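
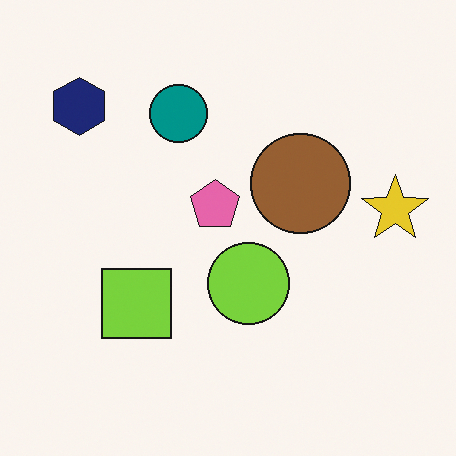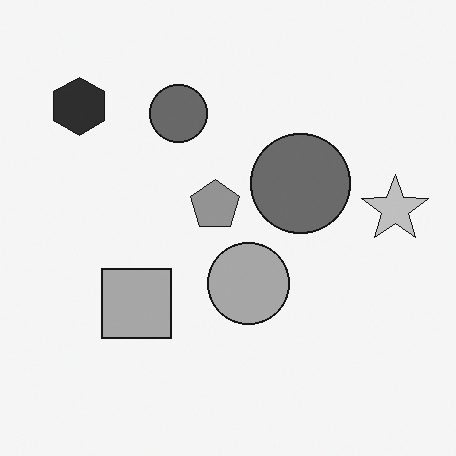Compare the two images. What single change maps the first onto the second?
It was converted to grayscale.

All color is removed — every shape is now a shade of grey.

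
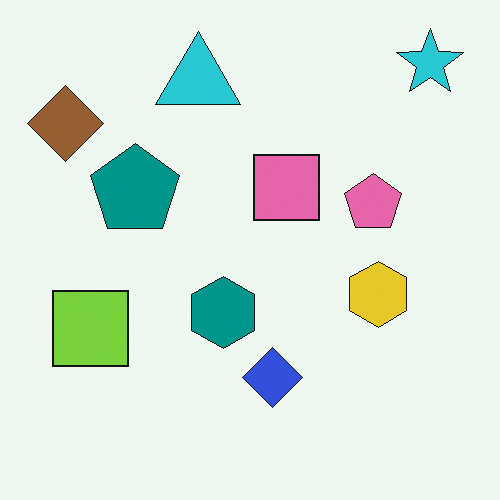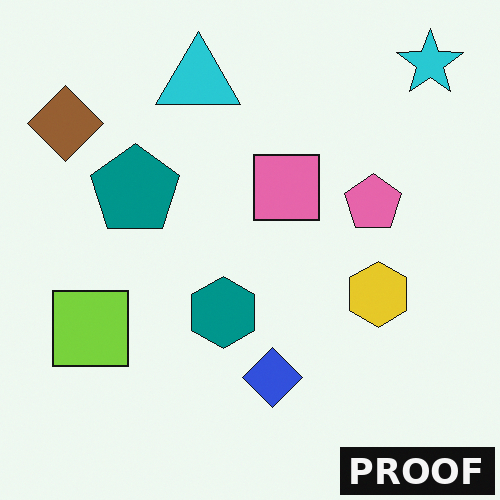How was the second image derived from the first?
This is the original image watermarked with the text "PROOF" in the lower-right corner.

A dark label reading "PROOF" appears in the lower-right corner.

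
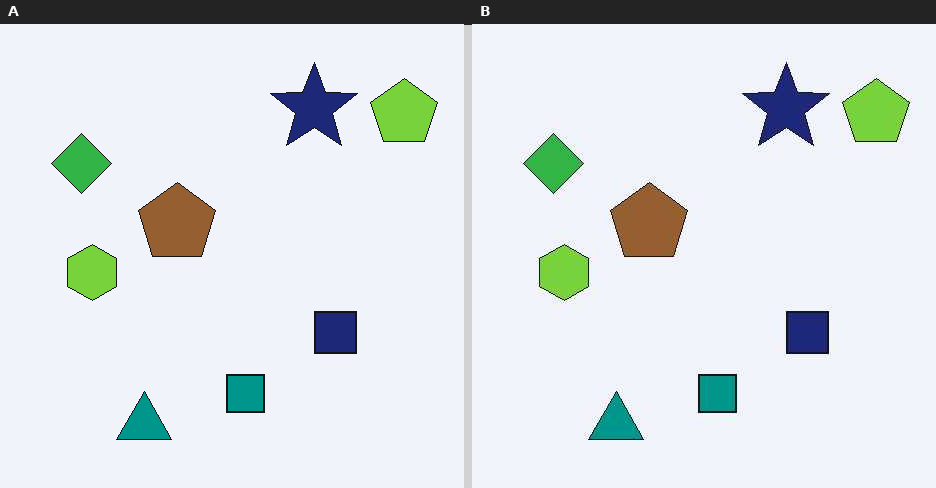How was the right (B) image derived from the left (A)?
The image was given moderate JPEG compression.

Blocky 8×8 compression artifacts appear around shape edges and the flat background shows ringing — characteristic JPEG degradation.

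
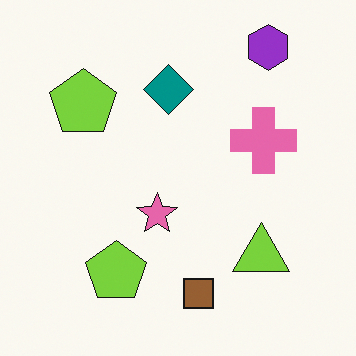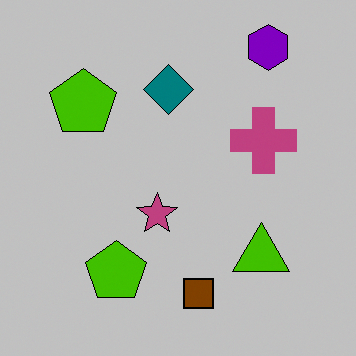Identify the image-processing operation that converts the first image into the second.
The transformation is: aggressively posterized.

Each flat color has snapped to a coarser quantized level — most visibly, the near-white background has dropped to a flat grey.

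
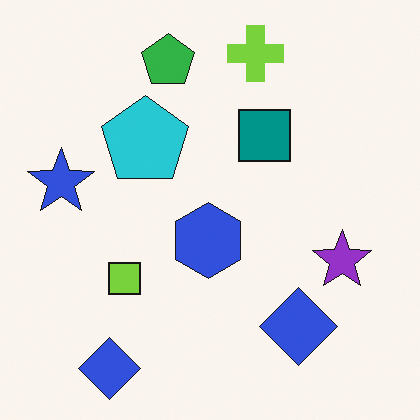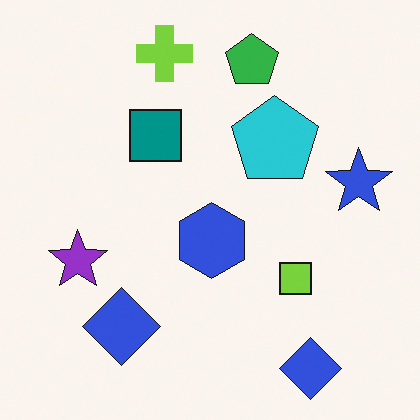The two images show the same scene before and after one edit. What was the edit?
It was flipped horizontally (left ↔ right).

The blue star is in the left of the first image and the right of the second — shapes on opposite sides of the vertical midline have swapped in a mirror flip.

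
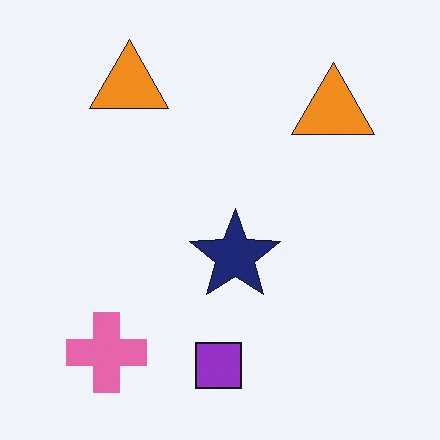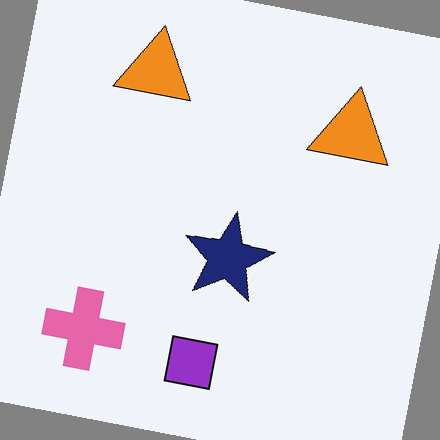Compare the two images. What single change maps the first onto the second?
This is the original image rotated clockwise by a small amount.

Every shape is tilted by the same angle and the image corners show triangular fill wedges — a whole-image rotation by a non-right angle.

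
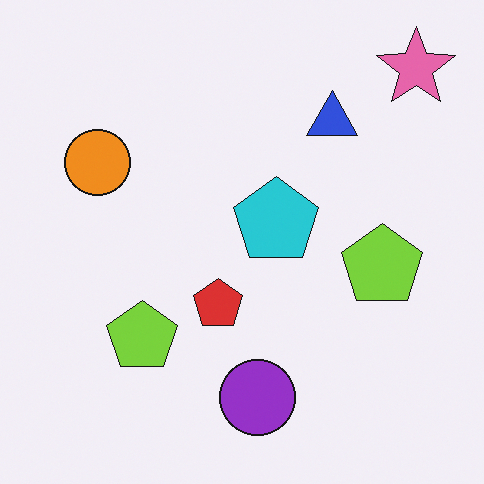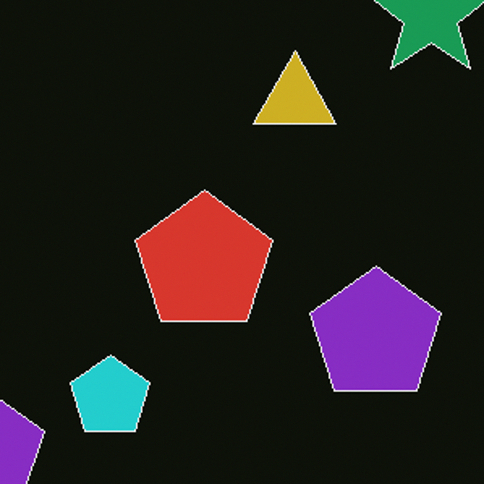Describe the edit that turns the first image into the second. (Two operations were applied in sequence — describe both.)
It was cropped to a noticeably smaller region and rescaled, then color-inverted (negative).

The visible shapes are larger and the field of view is narrower; shapes near the original edges may be partly or wholly outside the frame — a crop-and-rescale. The light background has become dark and every shape's color is its complement — a photographic negative.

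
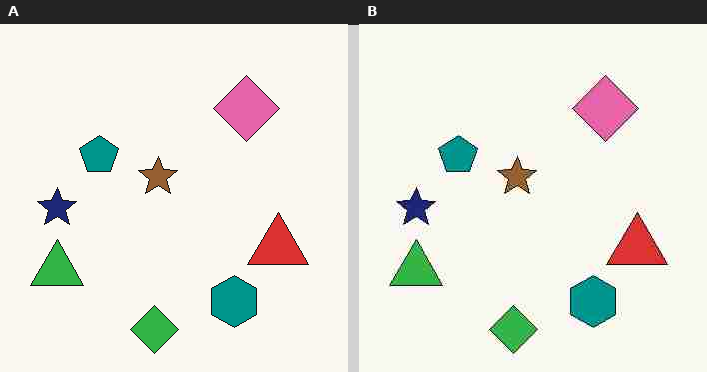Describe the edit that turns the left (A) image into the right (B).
The right (B) image is the left (A) degraded with heavy JPEG compression.

Blocky 8×8 compression artifacts appear around shape edges and the flat background shows ringing — characteristic JPEG degradation.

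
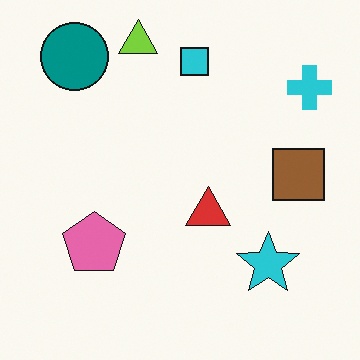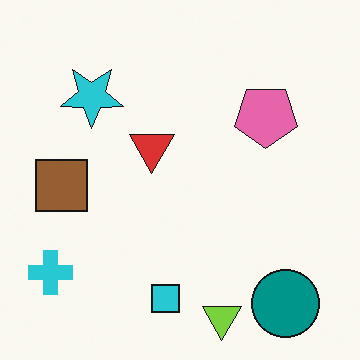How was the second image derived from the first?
The transformation is: rotated 180°.

The teal circle sits in the top-left of the first image and the bottom-right of the second — consistent with a whole-image 180° rotation.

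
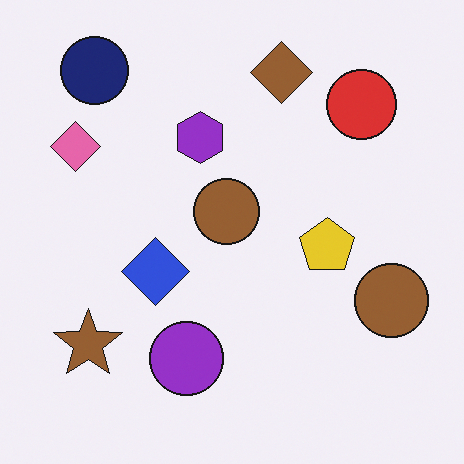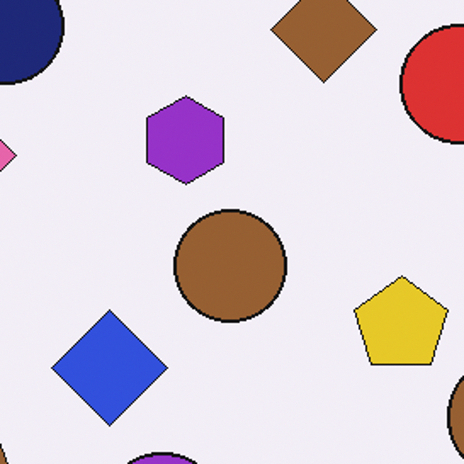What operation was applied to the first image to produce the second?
Cropped to a noticeably smaller region and rescaled.

The visible shapes are larger and the field of view is narrower; shapes near the original edges may be partly or wholly outside the frame — a crop-and-rescale.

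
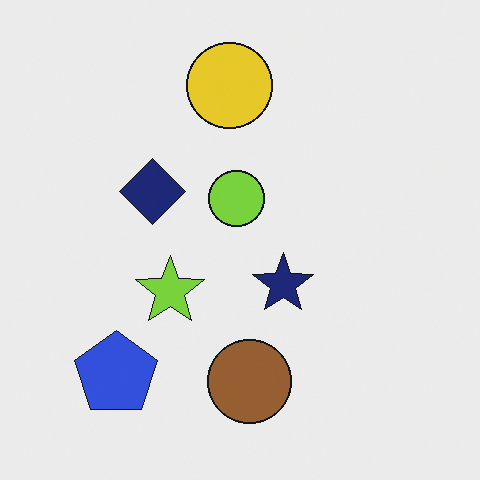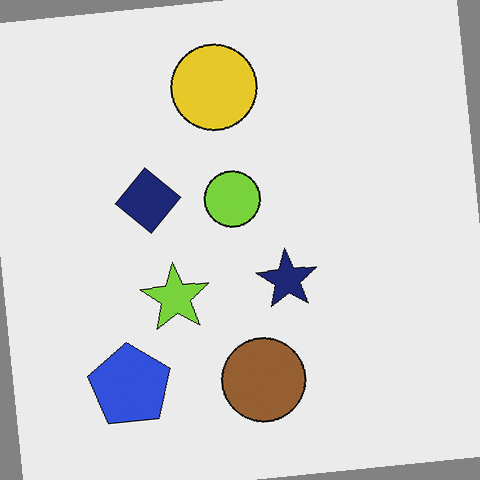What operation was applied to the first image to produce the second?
The transformation is: rotated counter-clockwise by a slight angle.

Every shape is tilted by the same angle and the image corners show triangular fill wedges — a whole-image rotation by a non-right angle.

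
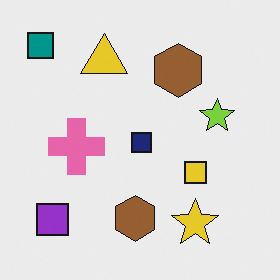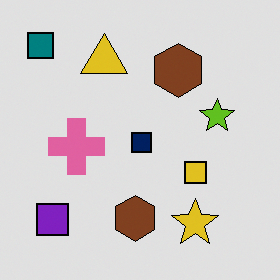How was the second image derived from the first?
This is the original image moderately posterized.

Each flat color has snapped to a coarser quantized level — most visibly, the near-white background has dropped to a flat grey.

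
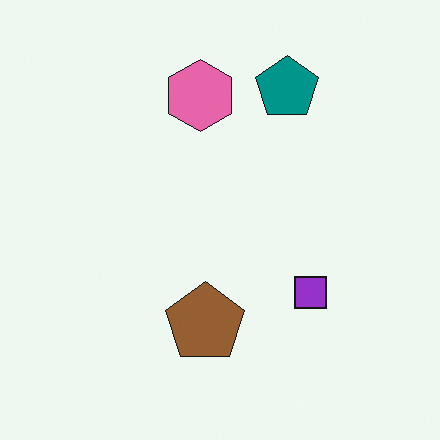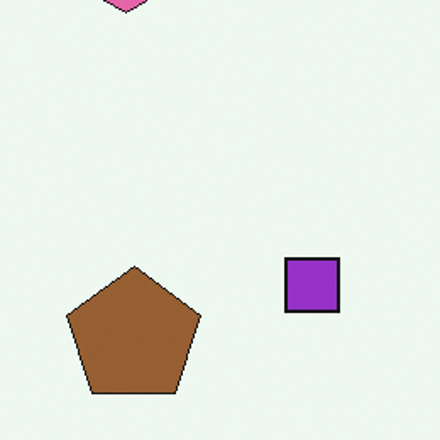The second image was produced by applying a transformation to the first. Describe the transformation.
The second image is the first cropped tightly and scaled back up.

The visible shapes are larger and the field of view is narrower; shapes near the original edges may be partly or wholly outside the frame — a crop-and-rescale.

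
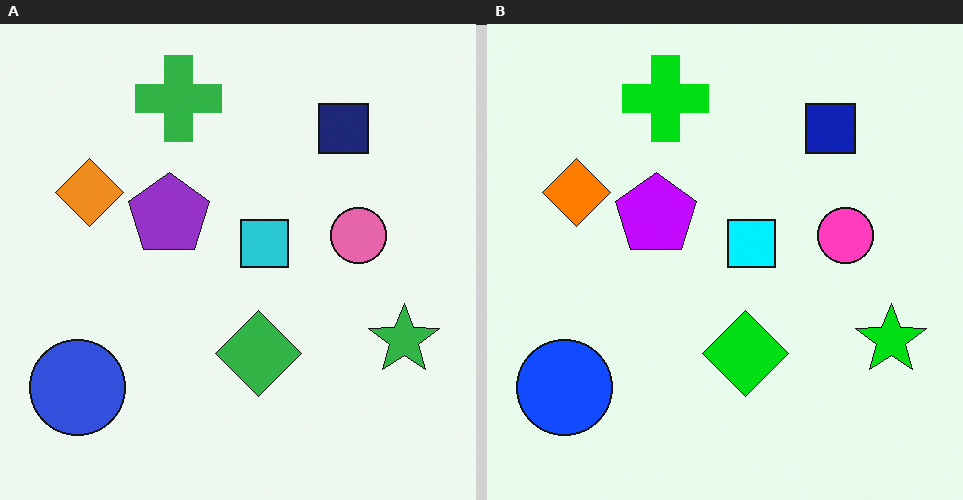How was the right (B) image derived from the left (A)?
This is the original image heavily oversaturated.

All colors are more vivid — a global saturation change.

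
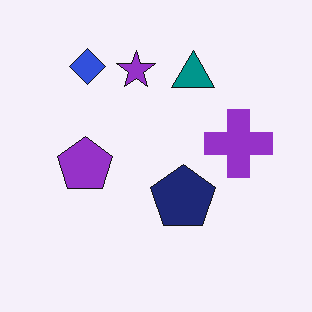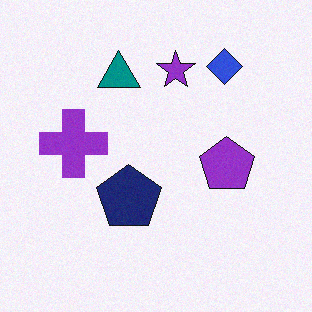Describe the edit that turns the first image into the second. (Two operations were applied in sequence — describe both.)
The second image is the first flipped horizontally (left ↔ right), then degraded with a light layer of grain.

The purple cross is in the right of the first image and the left of the second — shapes on opposite sides of the vertical midline have swapped in a mirror flip. Random speckle covers the whole image, including the flat background.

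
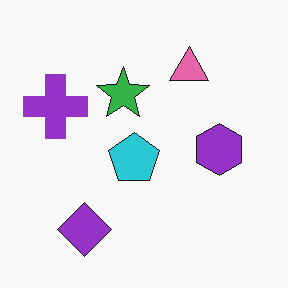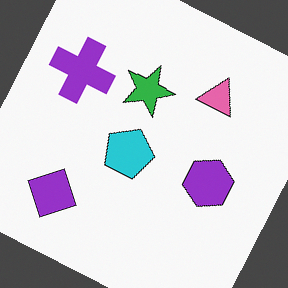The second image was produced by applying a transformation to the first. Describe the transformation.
It was rotated clockwise by a moderate amount.

Every shape is tilted by the same angle and the image corners show triangular fill wedges — a whole-image rotation by a non-right angle.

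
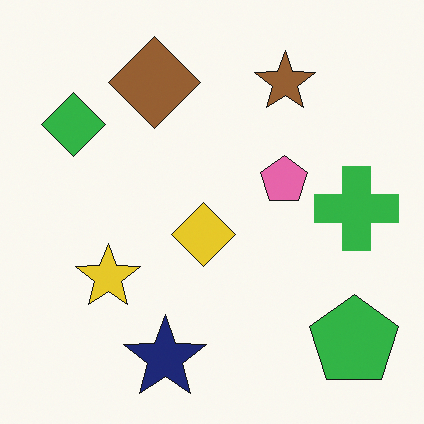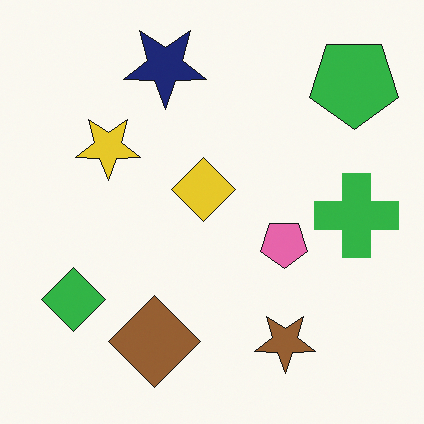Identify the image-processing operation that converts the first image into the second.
The transformation is: flipped vertically (top ↔ bottom).

The navy star is in the bottom of the first image and the top of the second — shapes on opposite sides of the horizontal midline have swapped in a mirror flip.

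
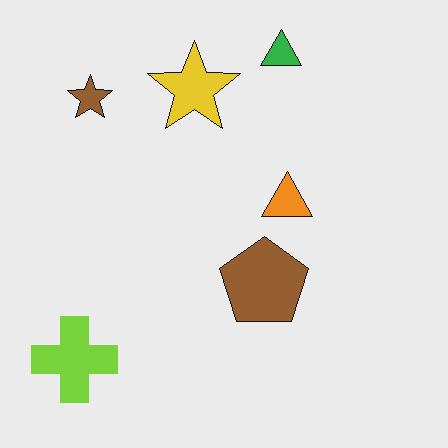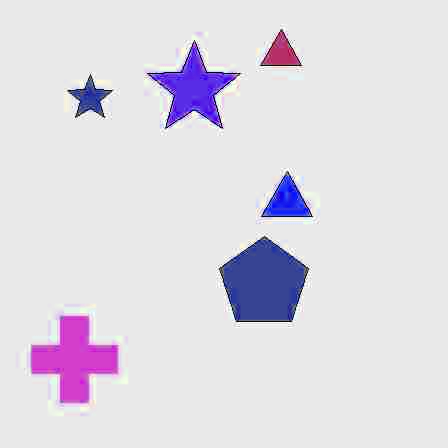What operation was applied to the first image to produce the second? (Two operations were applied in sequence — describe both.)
It was heavily JPEG-compressed with obvious blocking artifacts, then hue-shifted by a large amount.

Blocky 8×8 compression artifacts appear around shape edges and the flat background shows ringing — characteristic JPEG degradation. Every shape's color has rotated by the same amount around the hue wheel — a uniform hue shift.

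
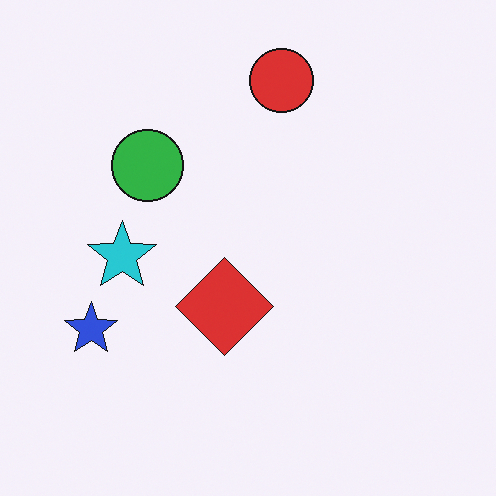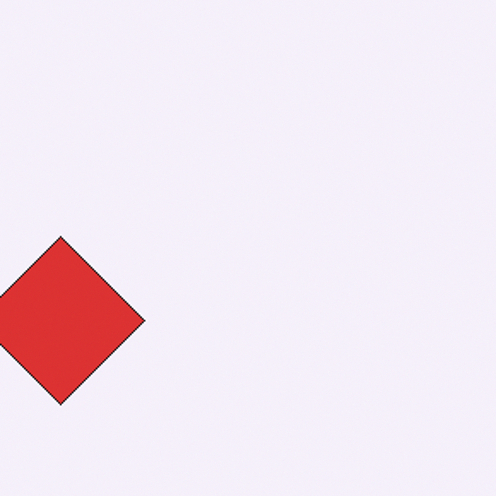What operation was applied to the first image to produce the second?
It was cropped to a noticeably smaller region and rescaled.

The visible shapes are larger and the field of view is narrower; shapes near the original edges may be partly or wholly outside the frame — a crop-and-rescale.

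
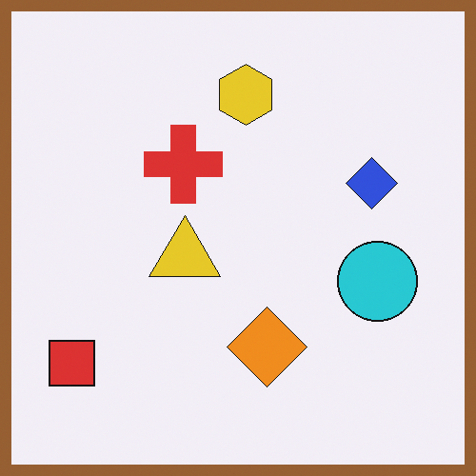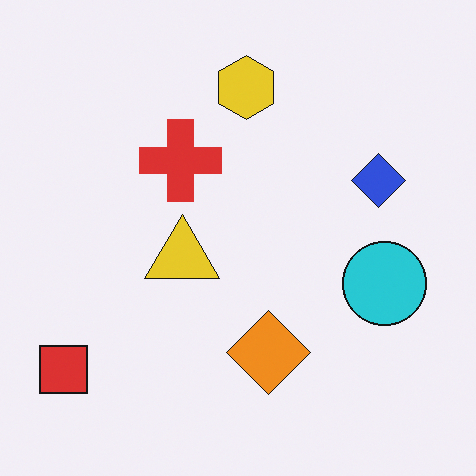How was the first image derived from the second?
The image was framed with a brown border.

A solid brown frame runs around the edge of the first image, with the content slightly shrunk inside it.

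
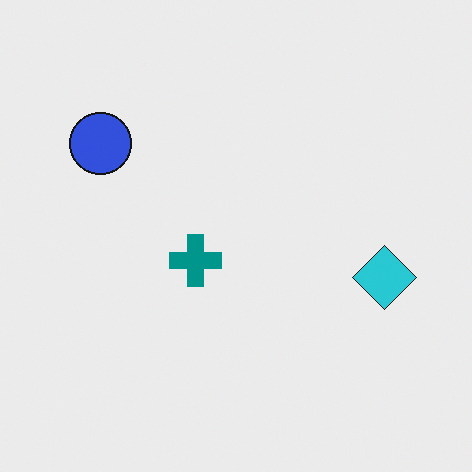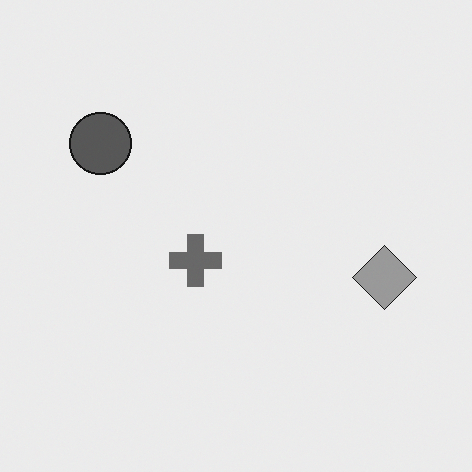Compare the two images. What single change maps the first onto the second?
The second image is the first converted to grayscale.

All color is removed — every shape is now a shade of grey.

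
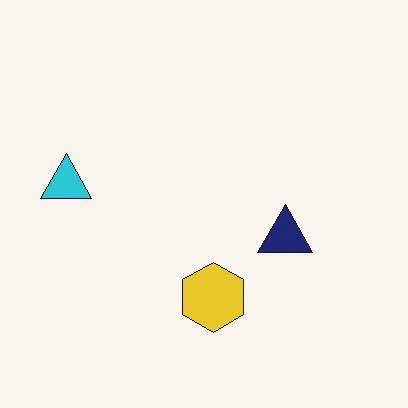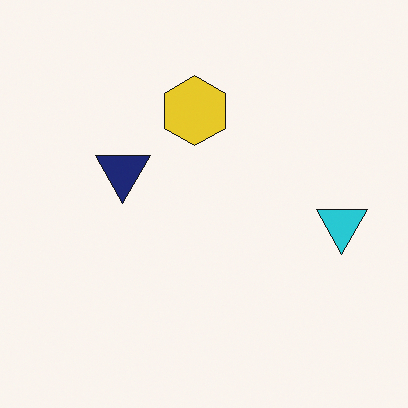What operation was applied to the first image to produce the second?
This is the original image rotated 180°.

The cyan triangle sits in the left of the first image and the right of the second — consistent with a whole-image 180° rotation.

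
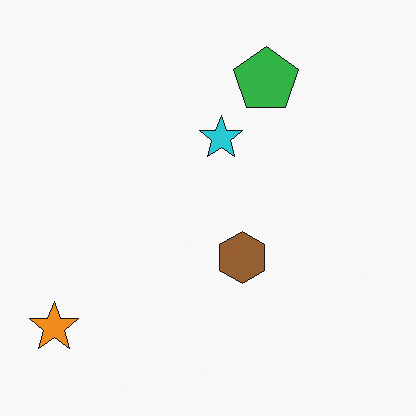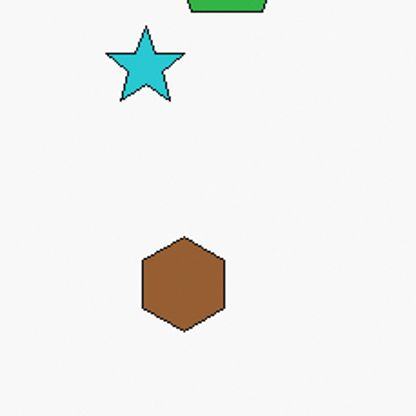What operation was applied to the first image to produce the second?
The image was cropped to a noticeably smaller region and rescaled.

The visible shapes are larger and the field of view is narrower; shapes near the original edges may be partly or wholly outside the frame — a crop-and-rescale.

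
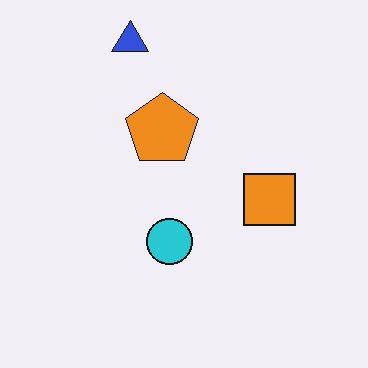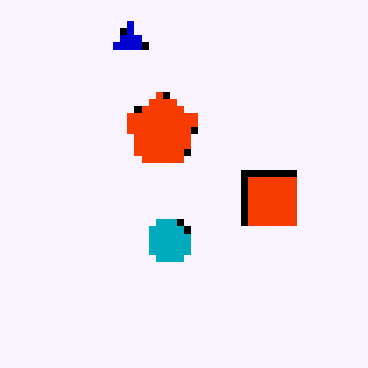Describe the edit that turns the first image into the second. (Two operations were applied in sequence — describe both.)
It was pixelated into visible square blocks, then boosted in contrast.

Shapes are reduced to large square blocks; fine edges and outlines are lost — a downscale-then-upscale (mosaic) effect. Tones are pushed away from mid-grey across the whole image — a global contrast change.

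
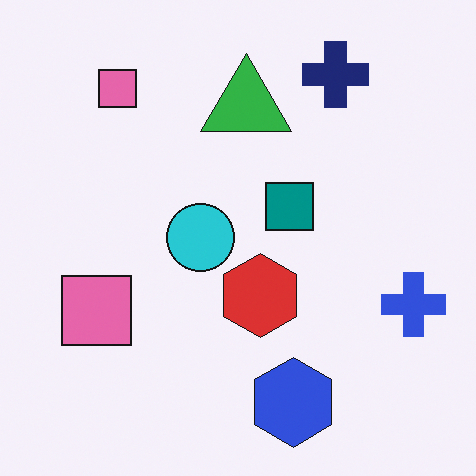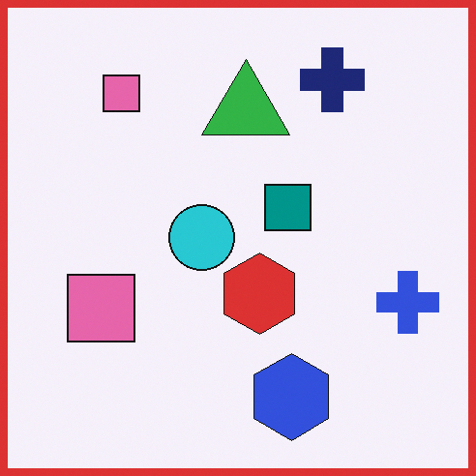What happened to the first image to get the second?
The transformation is: framed with a red border.

A solid red frame runs around the edge of the second image, with the content slightly shrunk inside it.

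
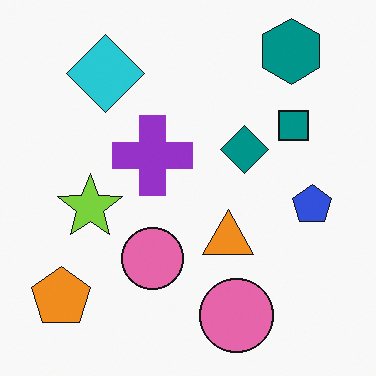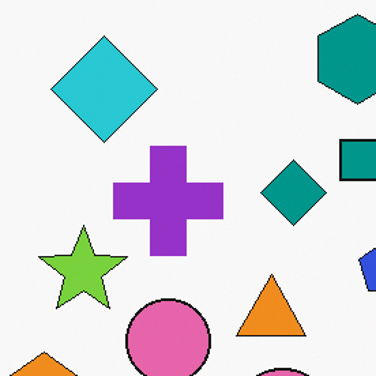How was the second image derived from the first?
It was cropped slightly and scaled back up.

The visible shapes are larger and the field of view is narrower; shapes near the original edges may be partly or wholly outside the frame — a crop-and-rescale.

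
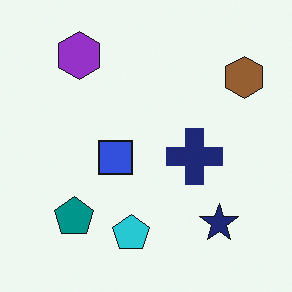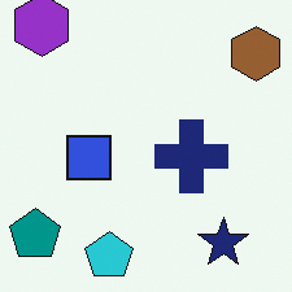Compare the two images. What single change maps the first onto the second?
It was cropped slightly and scaled back up.

The visible shapes are larger and the field of view is narrower; shapes near the original edges may be partly or wholly outside the frame — a crop-and-rescale.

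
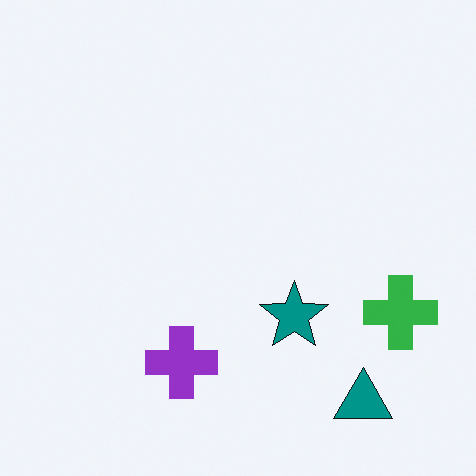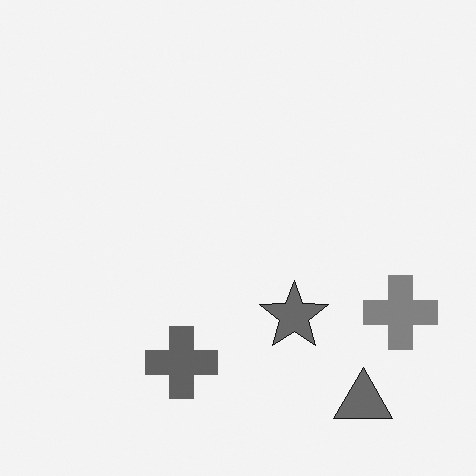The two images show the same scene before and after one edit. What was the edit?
This is the original image converted to grayscale.

All color is removed — every shape is now a shade of grey.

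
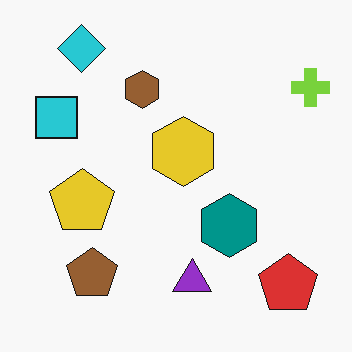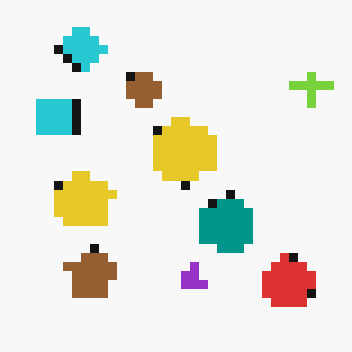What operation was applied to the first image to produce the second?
The second image is the first heavily pixelated into large blocks.

Shapes are reduced to large square blocks; fine edges and outlines are lost — a downscale-then-upscale (mosaic) effect.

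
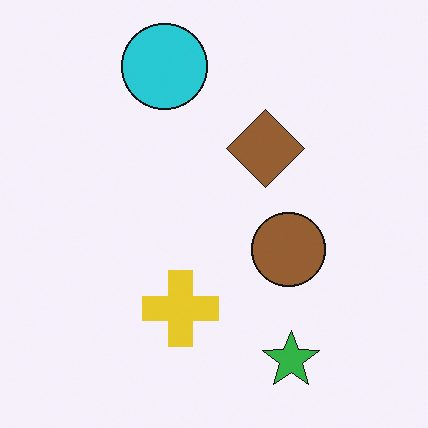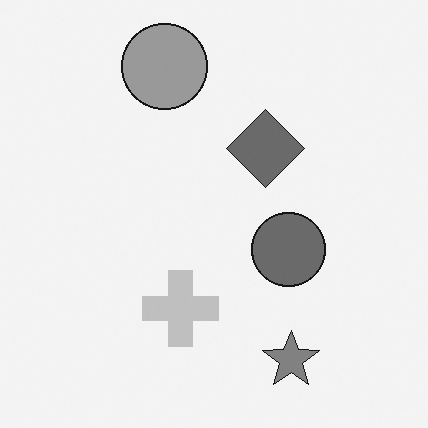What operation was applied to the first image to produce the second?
It was converted to grayscale.

All color is removed — every shape is now a shade of grey.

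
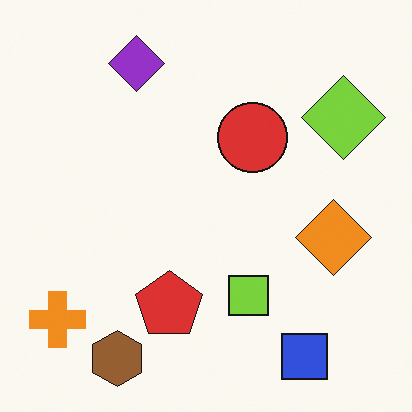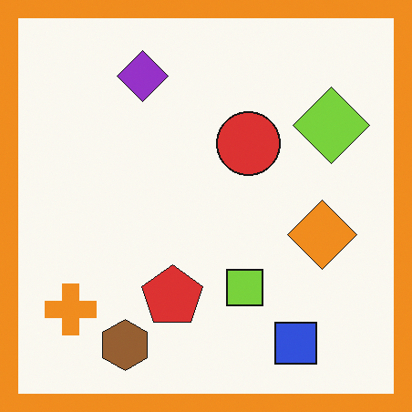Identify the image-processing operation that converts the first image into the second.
It was framed with a orange border.

A solid orange frame runs around the edge of the second image, with the content slightly shrunk inside it.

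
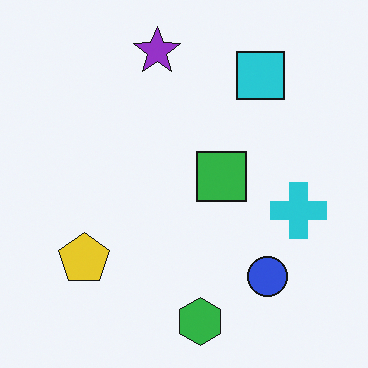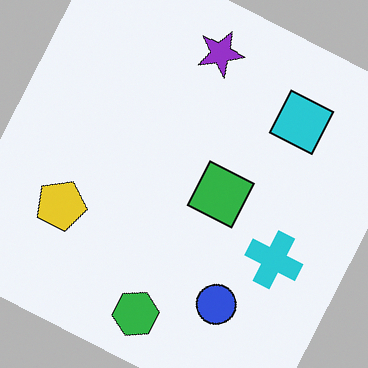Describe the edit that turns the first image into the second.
Rotated clockwise by a moderate amount.

Every shape is tilted by the same angle and the image corners show triangular fill wedges — a whole-image rotation by a non-right angle.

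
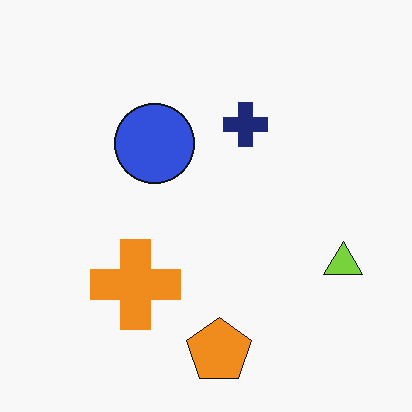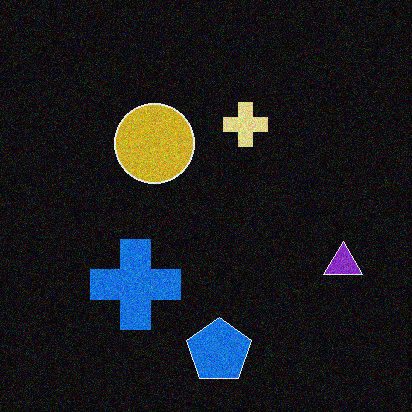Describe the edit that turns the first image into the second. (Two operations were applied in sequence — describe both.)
The transformation is: degraded with moderate additive noise, then color-inverted (negative).

Random speckle covers the whole image, including the flat background. The light background has become dark and every shape's color is its complement — a photographic negative.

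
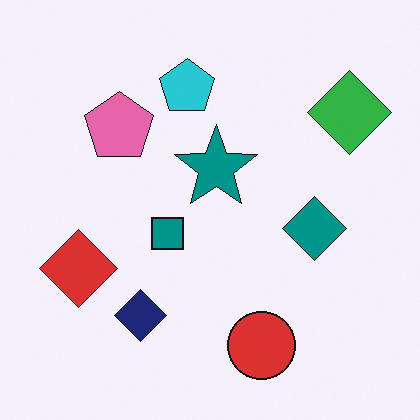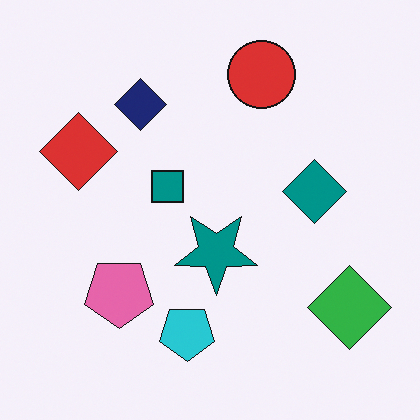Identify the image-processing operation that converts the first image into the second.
The image was flipped vertically (top ↔ bottom).

The red circle is in the bottom of the first image and the top of the second — shapes on opposite sides of the horizontal midline have swapped in a mirror flip.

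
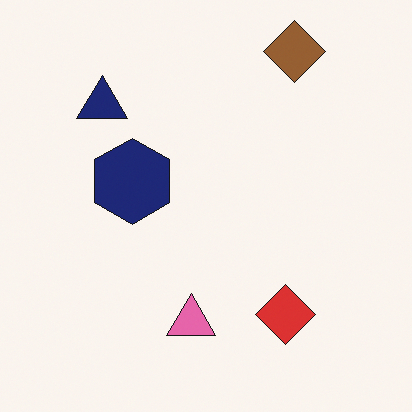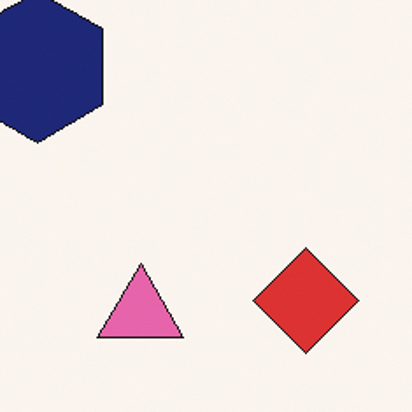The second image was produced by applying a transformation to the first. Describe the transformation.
The image was cropped tightly and scaled back up.

The visible shapes are larger and the field of view is narrower; shapes near the original edges may be partly or wholly outside the frame — a crop-and-rescale.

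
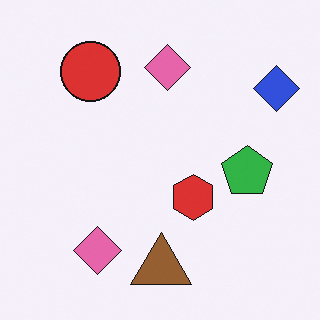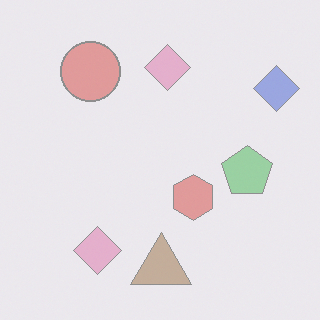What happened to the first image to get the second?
Given much lower contrast.

Tones are pushed toward mid-grey across the whole image — a global contrast change.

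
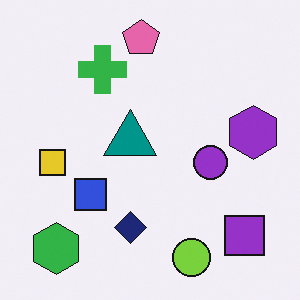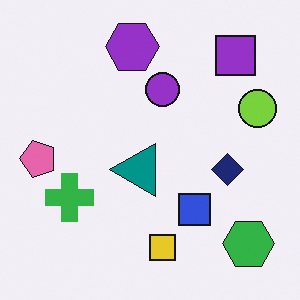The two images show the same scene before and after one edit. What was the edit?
The transformation is: rotated 90° counter-clockwise.

The green hexagon sits in the bottom-left of the first image and the bottom-right of the second — consistent with a whole-image 90° counter-clockwise rotation.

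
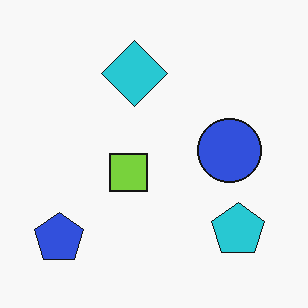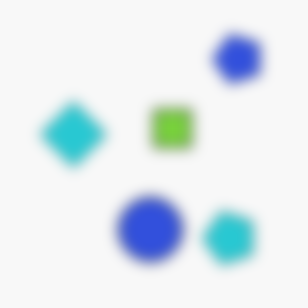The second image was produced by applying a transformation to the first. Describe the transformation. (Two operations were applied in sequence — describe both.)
This is the original image strongly gaussian-blurred, then transposed (reflected across the top-left ↔ bottom-right diagonal).

Shape edges and outlines are uniformly softened across the whole image. Shapes have swapped their row and column positions — what was in the top-right is now in the bottom-left — a diagonal reflection.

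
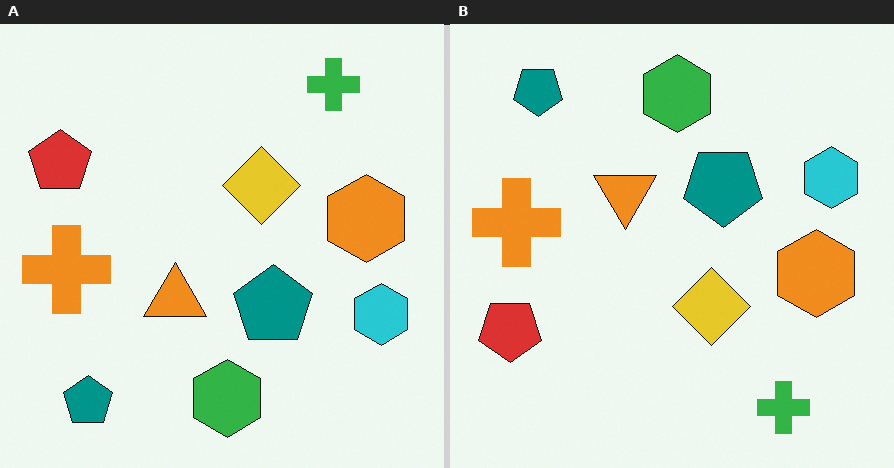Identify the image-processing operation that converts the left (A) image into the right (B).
Flipped vertically (top ↔ bottom).

The green cross is in the top-right of the left (A) image and the bottom-right of the right (B) — shapes on opposite sides of the horizontal midline have swapped in a mirror flip.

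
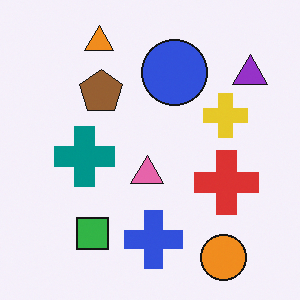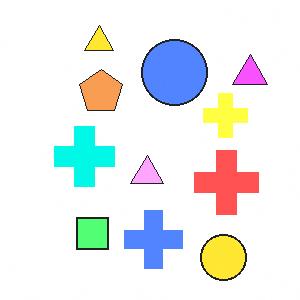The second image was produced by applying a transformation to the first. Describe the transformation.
The image was noticeably brightened.

Every pixel — background and shapes alike — is uniformly brightened.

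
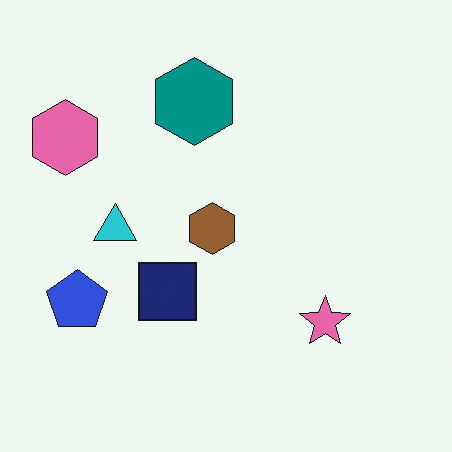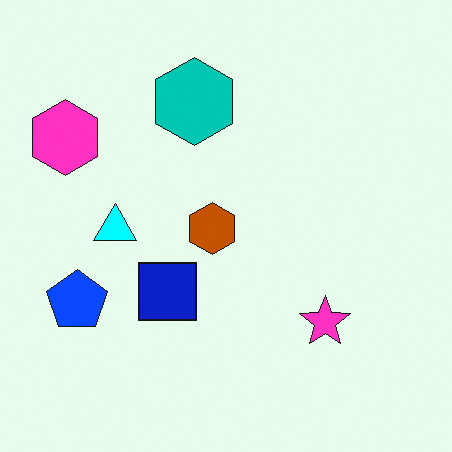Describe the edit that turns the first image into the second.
The second image is the first heavily oversaturated.

All colors are more vivid — a global saturation change.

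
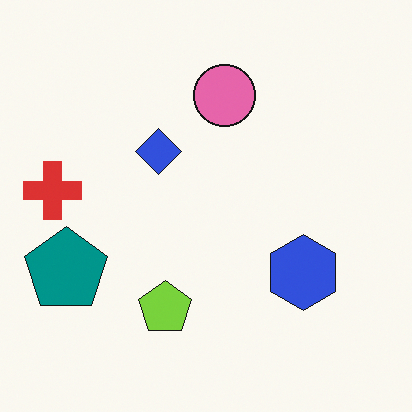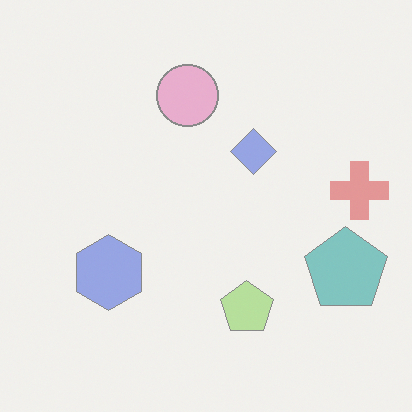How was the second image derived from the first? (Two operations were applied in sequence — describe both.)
This is the original image given much lower contrast, then flipped horizontally (left ↔ right).

Tones are pushed toward mid-grey across the whole image — a global contrast change. The red cross is in the left of the first image and the right of the second — shapes on opposite sides of the vertical midline have swapped in a mirror flip.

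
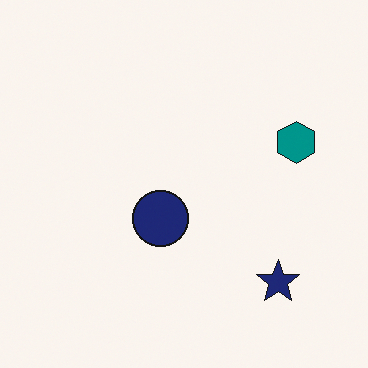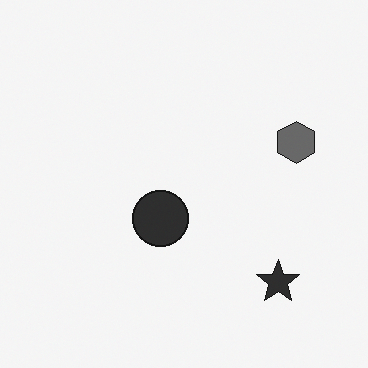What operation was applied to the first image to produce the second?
It was converted to grayscale.

All color is removed — every shape is now a shade of grey.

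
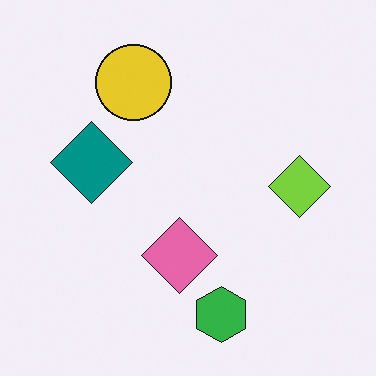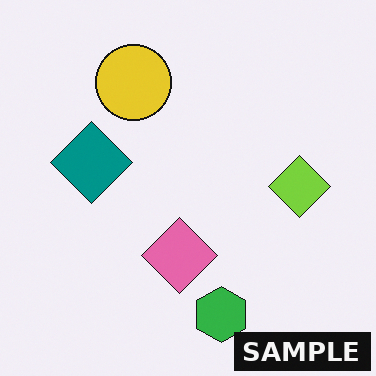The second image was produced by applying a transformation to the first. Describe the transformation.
The image was watermarked with the text "SAMPLE" in the lower-right corner.

A dark label reading "SAMPLE" appears in the lower-right corner.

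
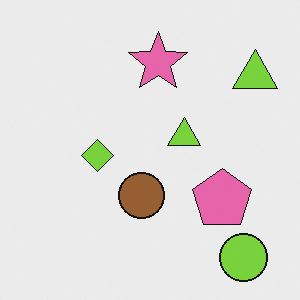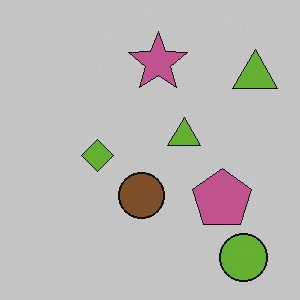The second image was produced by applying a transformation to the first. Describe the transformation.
Darkened a little.

Every pixel — background and shapes alike — is uniformly darkened.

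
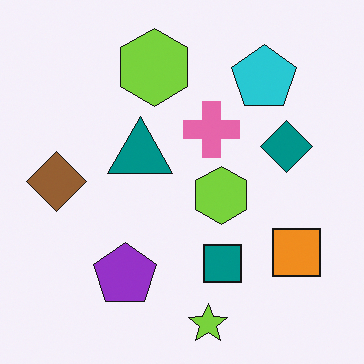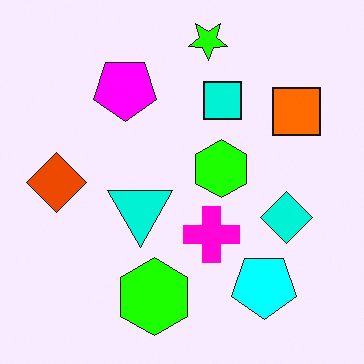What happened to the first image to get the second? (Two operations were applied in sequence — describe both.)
Made much more vivid (saturation change), then flipped vertically (top ↔ bottom).

All colors are more vivid — a global saturation change. The lime star is in the bottom of the first image and the top of the second — shapes on opposite sides of the horizontal midline have swapped in a mirror flip.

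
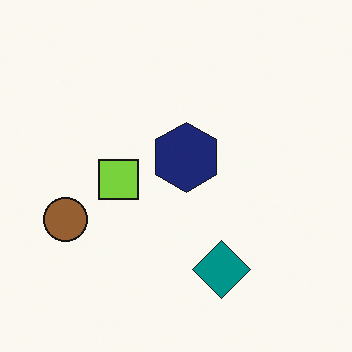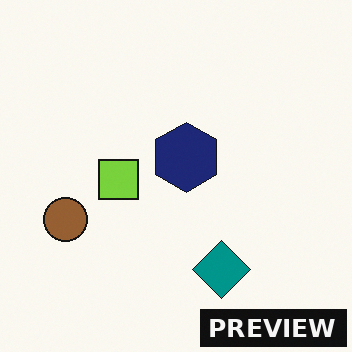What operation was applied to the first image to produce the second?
Watermarked with the text "PREVIEW" in the lower-right corner.

A dark label reading "PREVIEW" appears in the lower-right corner.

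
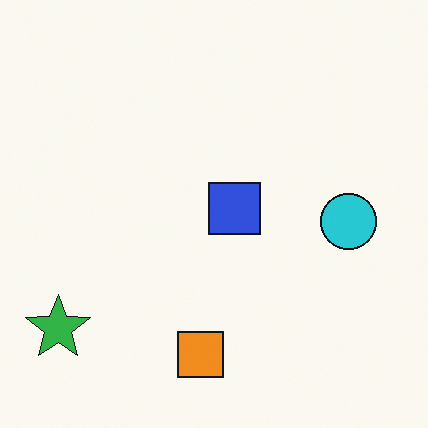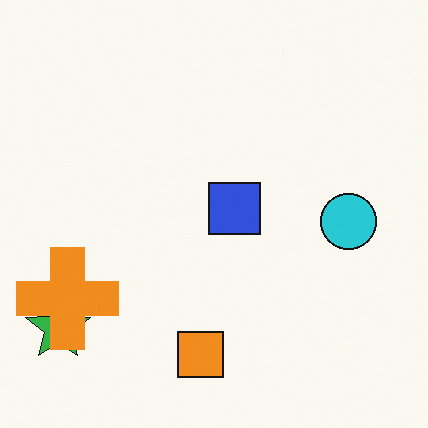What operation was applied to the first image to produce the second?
The transformation is: overlaid with an additional orange cross.

An orange cross appears in the second image that is absent from the first.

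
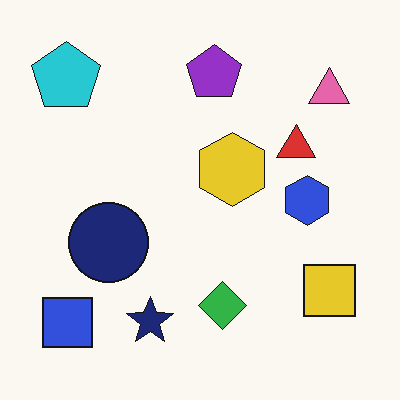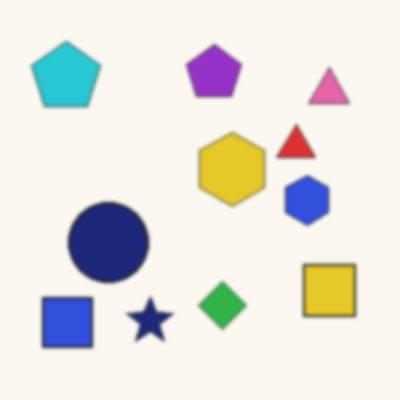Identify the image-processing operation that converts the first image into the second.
The second image is the first given a subtle gaussian blur.

Shape edges and outlines are uniformly softened across the whole image.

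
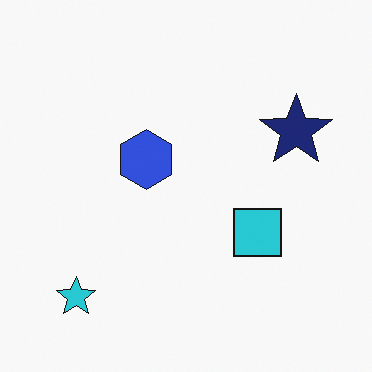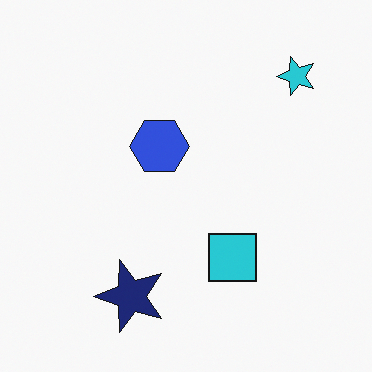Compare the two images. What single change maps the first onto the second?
This is the original image transposed (reflected across the top-left ↔ bottom-right diagonal).

Shapes have swapped their row and column positions — what was in the top-right is now in the bottom-left — a diagonal reflection.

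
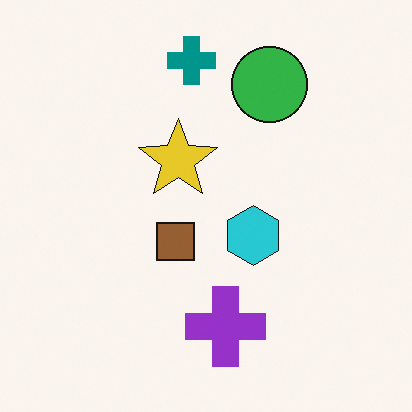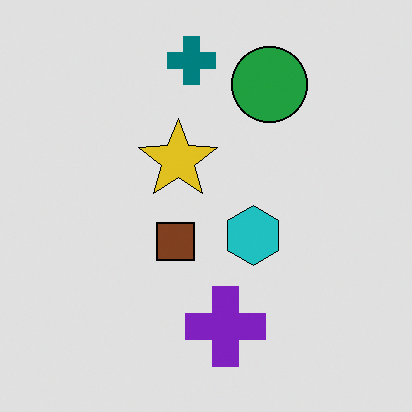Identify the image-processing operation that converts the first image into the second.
The transformation is: moderately posterized.

Each flat color has snapped to a coarser quantized level — most visibly, the near-white background has dropped to a flat grey.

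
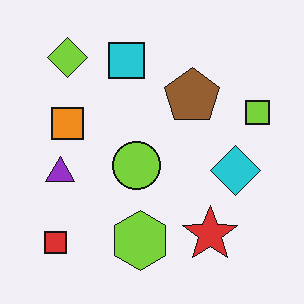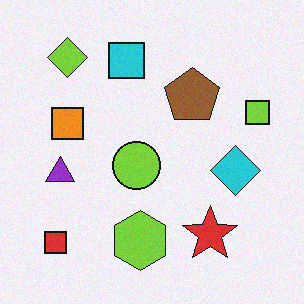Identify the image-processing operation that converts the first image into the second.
It was degraded with subtle gaussian noise.

Random speckle covers the whole image, including the flat background.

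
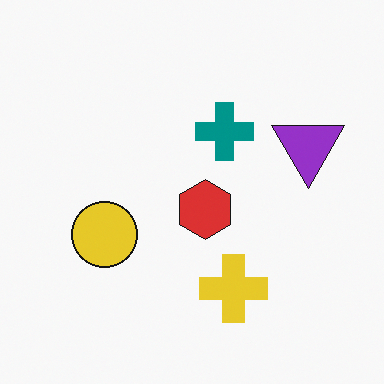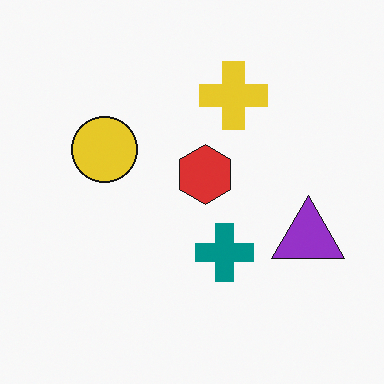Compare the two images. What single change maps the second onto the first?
The image was flipped vertically (top ↔ bottom).

The yellow cross is in the top of the second image and the bottom of the first — shapes on opposite sides of the horizontal midline have swapped in a mirror flip.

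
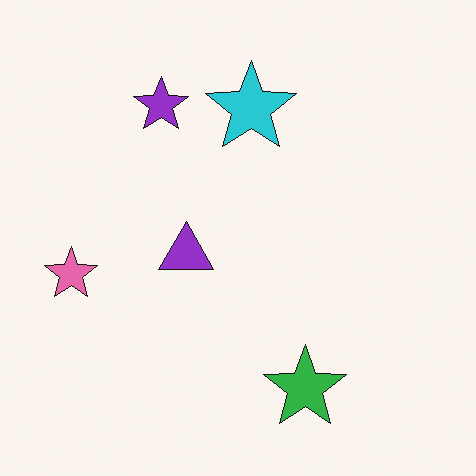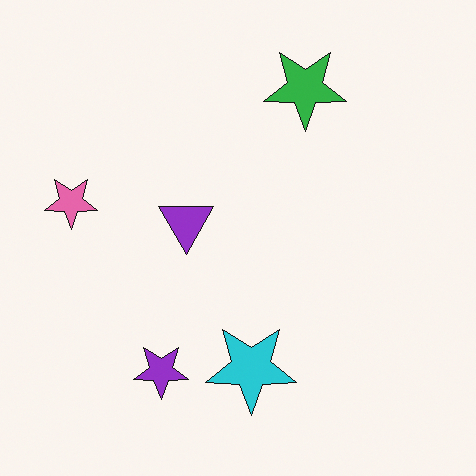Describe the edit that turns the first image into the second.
The image was flipped vertically (top ↔ bottom).

The green star is in the bottom of the first image and the top of the second — shapes on opposite sides of the horizontal midline have swapped in a mirror flip.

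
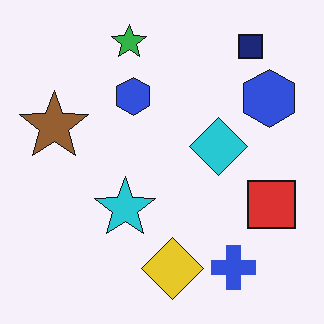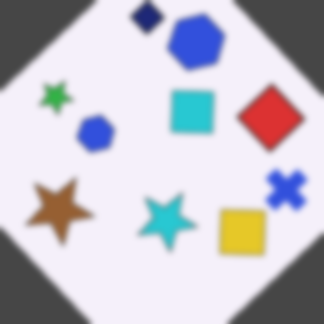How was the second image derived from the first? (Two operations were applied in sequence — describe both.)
The second image is the first rotated counter-clockwise by a large amount — several tens of degrees, then moderately blurred.

Every shape is tilted by the same angle and the image corners show triangular fill wedges — a whole-image rotation by a non-right angle. Shape edges and outlines are uniformly softened across the whole image.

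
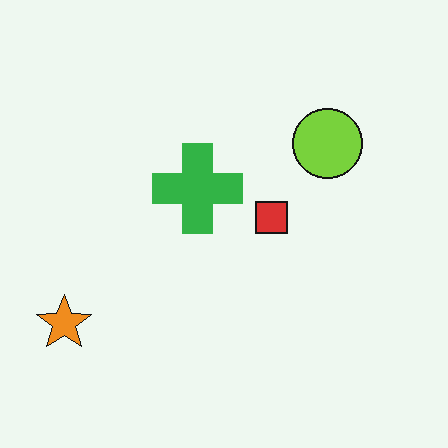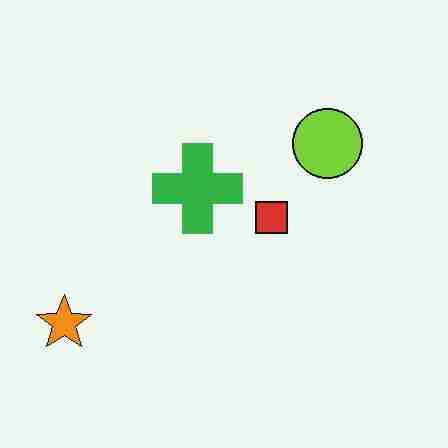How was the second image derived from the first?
This is the original image heavily JPEG-compressed with obvious blocking artifacts.

Blocky 8×8 compression artifacts appear around shape edges and the flat background shows ringing — characteristic JPEG degradation.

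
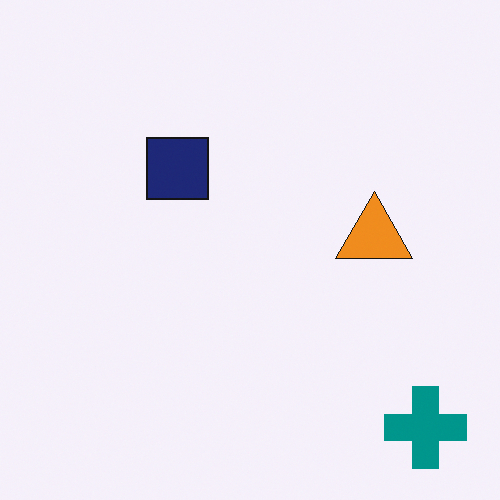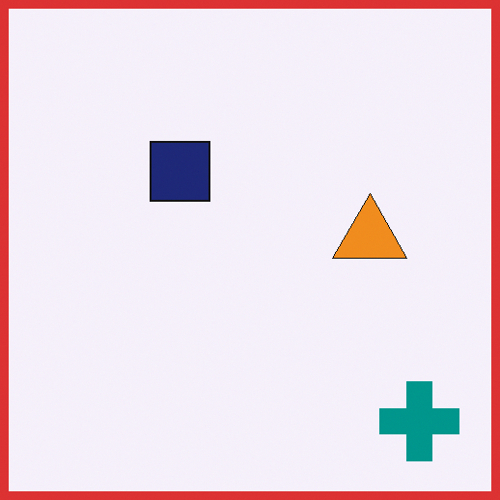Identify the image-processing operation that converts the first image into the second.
It was framed with a red border.

A solid red frame runs around the edge of the second image, with the content slightly shrunk inside it.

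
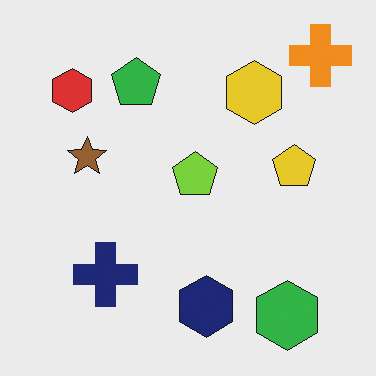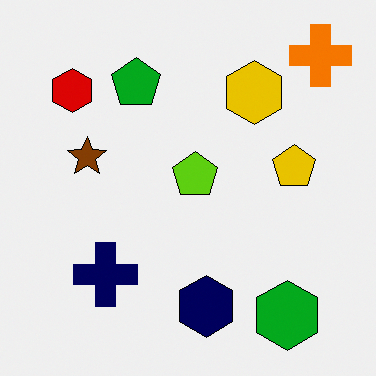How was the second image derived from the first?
The second image is the first given slightly increased contrast.

Tones are pushed away from mid-grey across the whole image — a global contrast change.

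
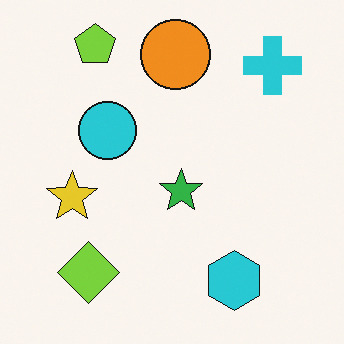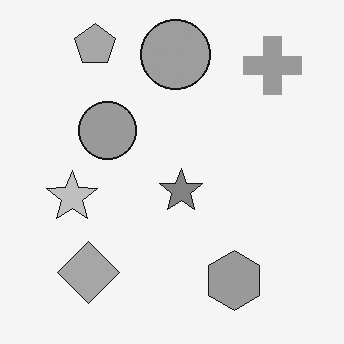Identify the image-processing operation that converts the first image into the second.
Converted to grayscale.

All color is removed — every shape is now a shade of grey.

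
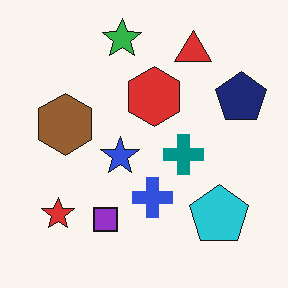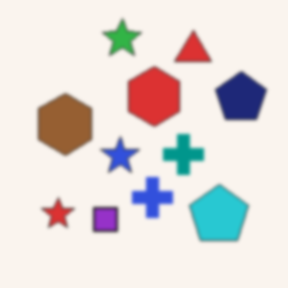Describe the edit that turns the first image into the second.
It was lightly blurred.

Shape edges and outlines are uniformly softened across the whole image.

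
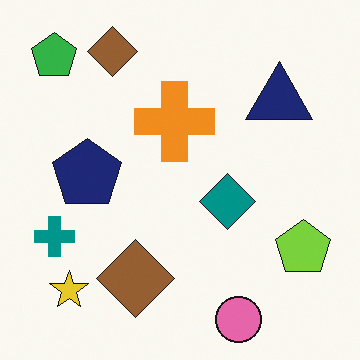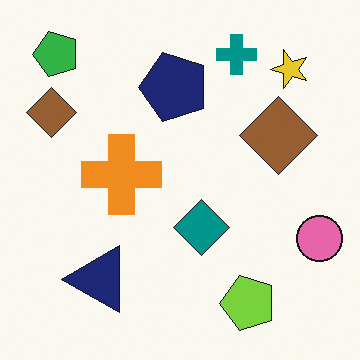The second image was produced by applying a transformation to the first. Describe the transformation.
This is the original image transposed (reflected across the top-left ↔ bottom-right diagonal).

Shapes have swapped their row and column positions — what was in the top-right is now in the bottom-left — a diagonal reflection.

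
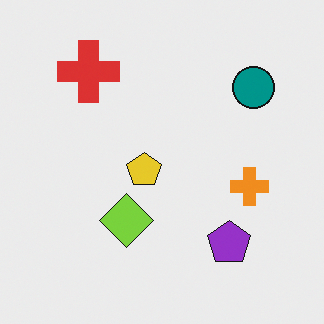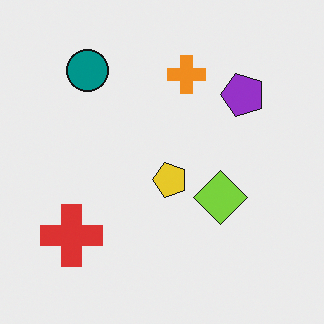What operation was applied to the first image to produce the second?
It was rotated 90° counter-clockwise.

The teal circle sits in the top-right of the first image and the top-left of the second — consistent with a whole-image 90° counter-clockwise rotation.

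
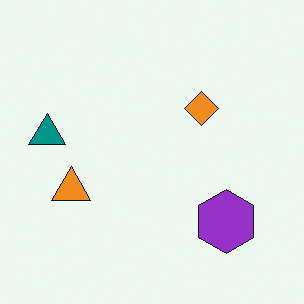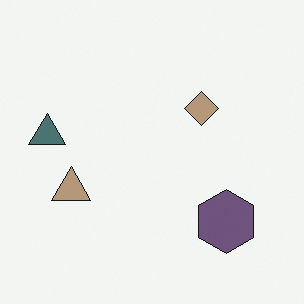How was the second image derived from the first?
This is the original image made much more muted (saturation change).

All colors are more muted and greyish — a global saturation change.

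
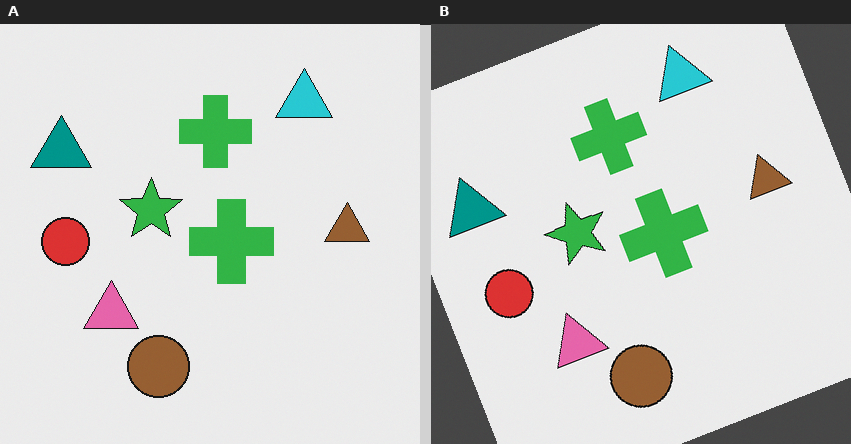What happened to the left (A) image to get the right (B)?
Rotated counter-clockwise by a moderate amount.

Every shape is tilted by the same angle and the image corners show triangular fill wedges — a whole-image rotation by a non-right angle.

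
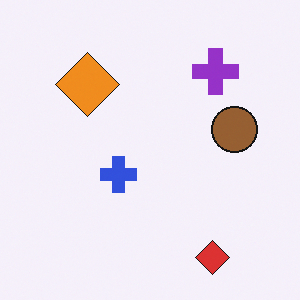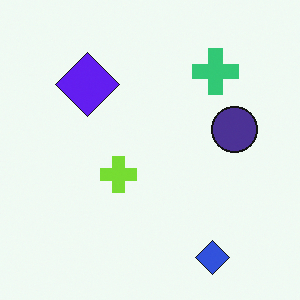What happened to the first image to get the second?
The transformation is: hue-shifted through roughly half the color wheel.

Every shape's color has rotated by the same amount around the hue wheel — a uniform hue shift.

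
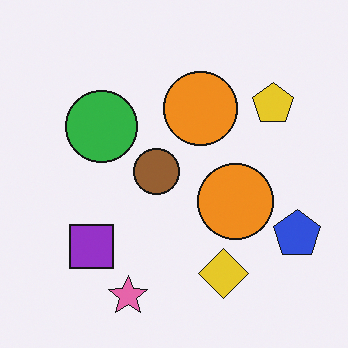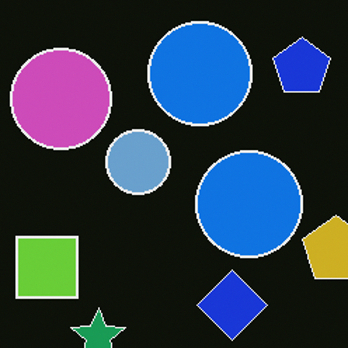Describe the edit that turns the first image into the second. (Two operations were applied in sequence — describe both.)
The transformation is: color-inverted (negative), then cropped slightly and scaled back up.

The light background has become dark and every shape's color is its complement — a photographic negative. The visible shapes are larger and the field of view is narrower; shapes near the original edges may be partly or wholly outside the frame — a crop-and-rescale.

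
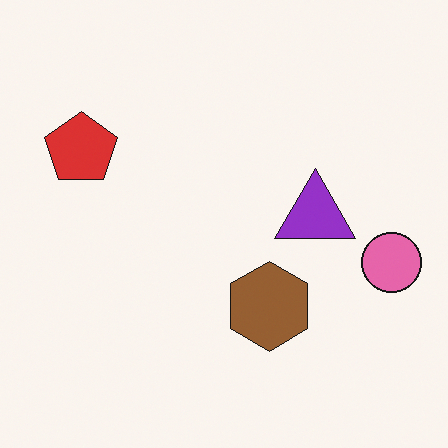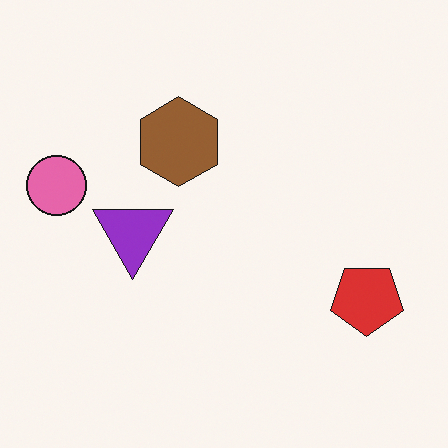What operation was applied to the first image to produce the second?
Rotated 180°.

The pink circle sits in the right of the first image and the left of the second — consistent with a whole-image 180° rotation.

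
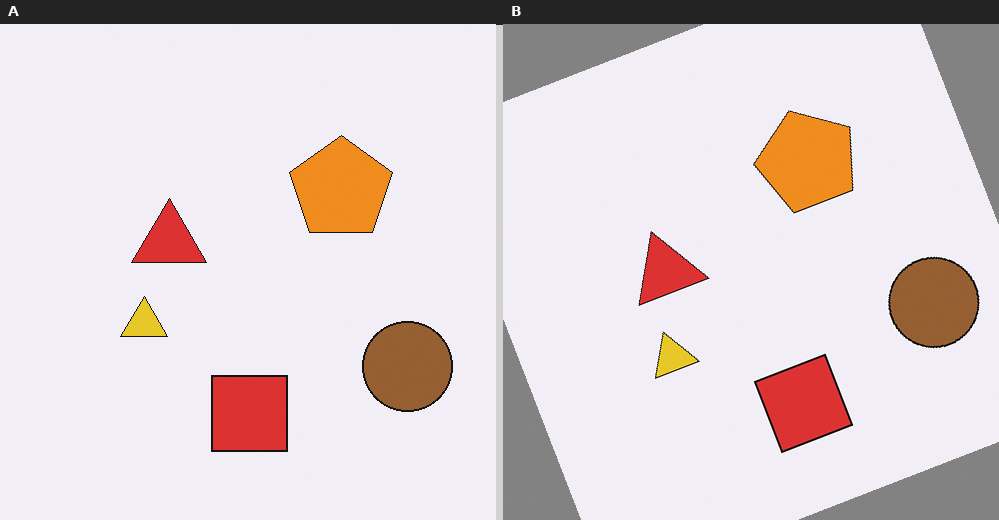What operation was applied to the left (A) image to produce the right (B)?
This is the original image rotated counter-clockwise by a moderate amount.

Every shape is tilted by the same angle and the image corners show triangular fill wedges — a whole-image rotation by a non-right angle.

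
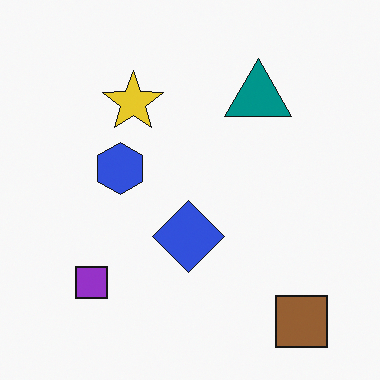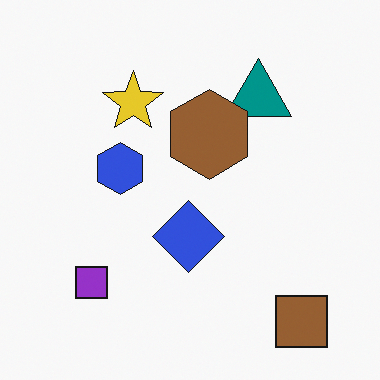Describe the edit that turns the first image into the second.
This is the original image overlaid with an additional brown hexagon.

A brown hexagon appears in the second image that is absent from the first.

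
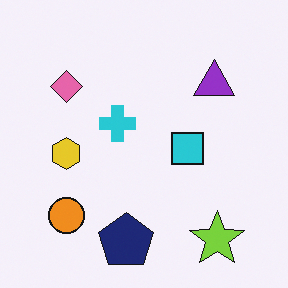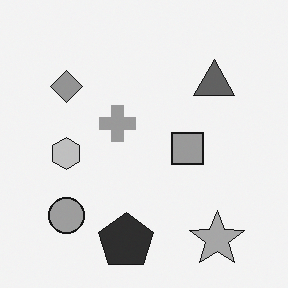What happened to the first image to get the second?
The transformation is: converted to grayscale.

All color is removed — every shape is now a shade of grey.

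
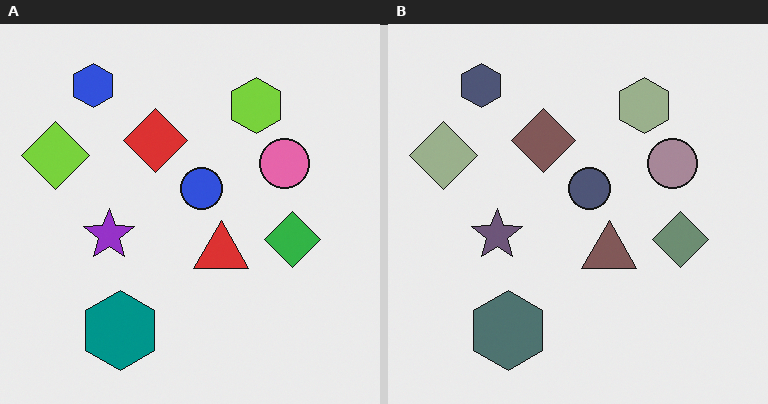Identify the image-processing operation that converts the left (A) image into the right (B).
This is the original image heavily desaturated.

All colors are more muted and greyish — a global saturation change.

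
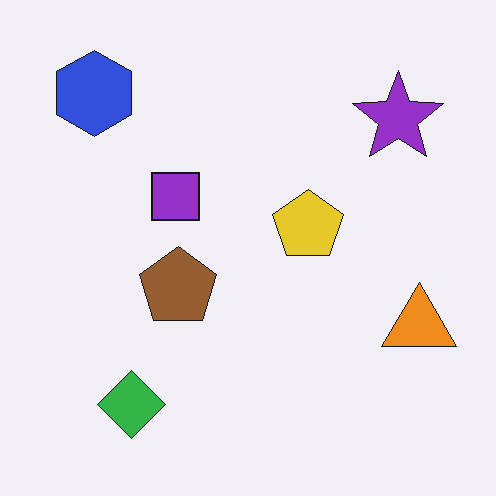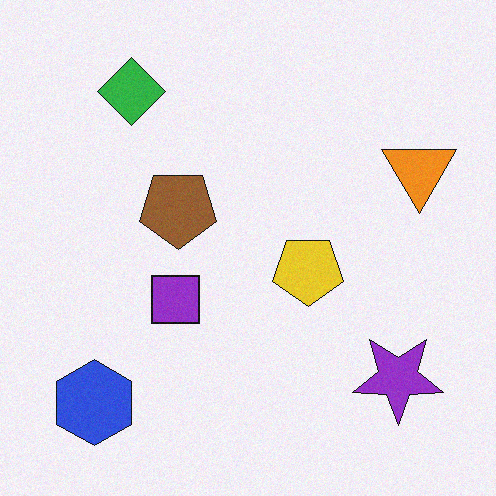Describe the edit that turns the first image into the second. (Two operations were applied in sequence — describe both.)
The transformation is: degraded with subtle gaussian noise, then flipped vertically (top ↔ bottom).

Random speckle covers the whole image, including the flat background. The green diamond is in the bottom-left of the first image and the top-left of the second — shapes on opposite sides of the horizontal midline have swapped in a mirror flip.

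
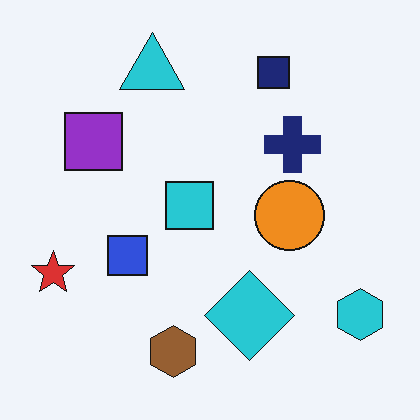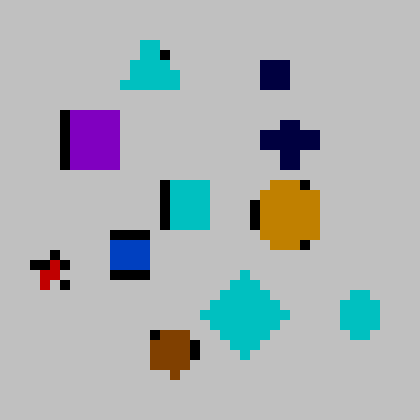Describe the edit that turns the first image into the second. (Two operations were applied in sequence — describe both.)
This is the original image aggressively posterized, then heavily pixelated into large blocks.

Each flat color has snapped to a coarser quantized level — most visibly, the near-white background has dropped to a flat grey. Shapes are reduced to large square blocks; fine edges and outlines are lost — a downscale-then-upscale (mosaic) effect.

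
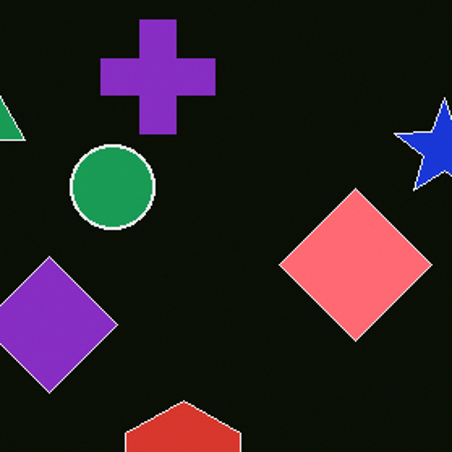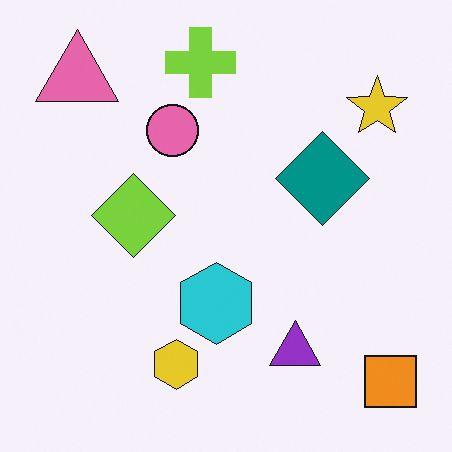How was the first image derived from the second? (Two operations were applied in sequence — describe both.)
The transformation is: color-inverted (negative), then cropped to a noticeably smaller region and rescaled.

The light background has become dark and every shape's color is its complement — a photographic negative. The visible shapes are larger and the field of view is narrower; shapes near the original edges may be partly or wholly outside the frame — a crop-and-rescale.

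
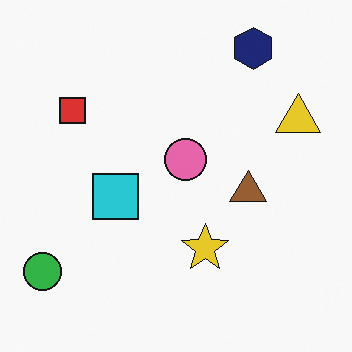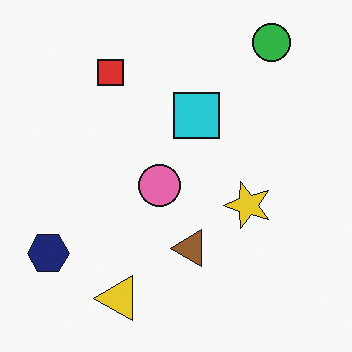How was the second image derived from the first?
The image was transposed (reflected across the top-left ↔ bottom-right diagonal).

Shapes have swapped their row and column positions — what was in the top-right is now in the bottom-left — a diagonal reflection.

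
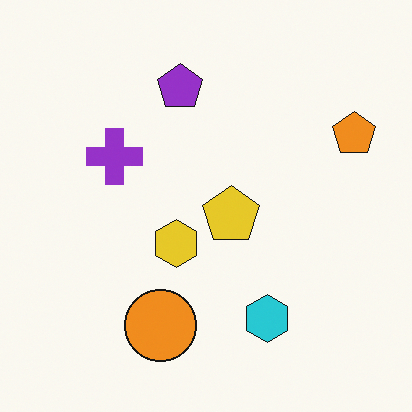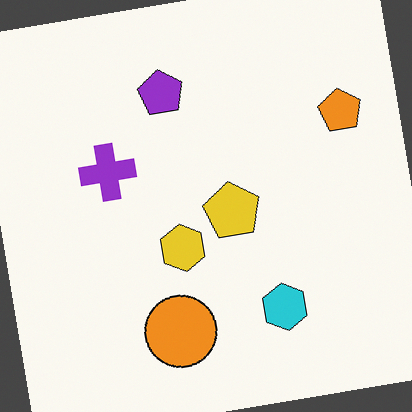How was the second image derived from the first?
The second image is the first rotated counter-clockwise by a slight angle.

Every shape is tilted by the same angle and the image corners show triangular fill wedges — a whole-image rotation by a non-right angle.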